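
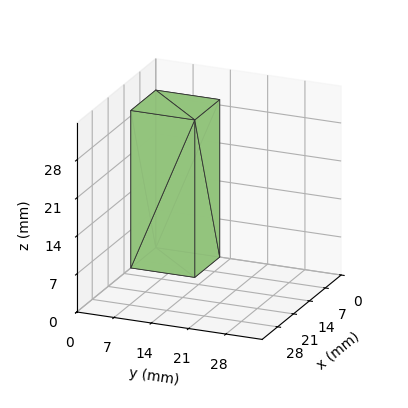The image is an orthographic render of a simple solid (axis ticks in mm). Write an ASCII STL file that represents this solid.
Reading the render: the shape is a rectangular box, roughly 11 × 12 mm footprint and 29 mm tall (dimensions read to the nearest mm from the axis ticks). For the STL, each face is triangulated and given an outward normal.

solid part
  facet normal 0.0000 0.0000 -1.0000
    outer loop
      vertex 11.00 12.00 0.00
      vertex 11.00 0.00 0.00
      vertex 0.00 0.00 0.00
    endloop
  endfacet
  facet normal 0.0000 0.0000 -1.0000
    outer loop
      vertex 0.00 12.00 0.00
      vertex 11.00 12.00 0.00
      vertex 0.00 0.00 0.00
    endloop
  endfacet
  facet normal 0.0000 0.0000 1.0000
    outer loop
      vertex 0.00 0.00 29.00
      vertex 11.00 0.00 29.00
      vertex 11.00 12.00 29.00
    endloop
  endfacet
  facet normal 0.0000 0.0000 1.0000
    outer loop
      vertex 0.00 0.00 29.00
      vertex 11.00 12.00 29.00
      vertex 0.00 12.00 29.00
    endloop
  endfacet
  facet normal 0.0000 -1.0000 0.0000
    outer loop
      vertex 0.00 0.00 0.00
      vertex 11.00 0.00 0.00
      vertex 11.00 0.00 29.00
    endloop
  endfacet
  facet normal 0.0000 -1.0000 0.0000
    outer loop
      vertex 0.00 0.00 0.00
      vertex 11.00 0.00 29.00
      vertex 0.00 0.00 29.00
    endloop
  endfacet
  facet normal 0.0000 1.0000 0.0000
    outer loop
      vertex 11.00 12.00 29.00
      vertex 11.00 12.00 0.00
      vertex 0.00 12.00 0.00
    endloop
  endfacet
  facet normal 0.0000 1.0000 0.0000
    outer loop
      vertex 0.00 12.00 29.00
      vertex 11.00 12.00 29.00
      vertex 0.00 12.00 0.00
    endloop
  endfacet
  facet normal -1.0000 0.0000 0.0000
    outer loop
      vertex 0.00 12.00 29.00
      vertex 0.00 12.00 0.00
      vertex 0.00 0.00 0.00
    endloop
  endfacet
  facet normal -1.0000 0.0000 0.0000
    outer loop
      vertex 0.00 0.00 29.00
      vertex 0.00 12.00 29.00
      vertex 0.00 0.00 0.00
    endloop
  endfacet
  facet normal 1.0000 0.0000 0.0000
    outer loop
      vertex 11.00 0.00 0.00
      vertex 11.00 12.00 0.00
      vertex 11.00 12.00 29.00
    endloop
  endfacet
  facet normal 1.0000 0.0000 0.0000
    outer loop
      vertex 11.00 0.00 0.00
      vertex 11.00 12.00 29.00
      vertex 11.00 0.00 29.00
    endloop
  endfacet
endsolid part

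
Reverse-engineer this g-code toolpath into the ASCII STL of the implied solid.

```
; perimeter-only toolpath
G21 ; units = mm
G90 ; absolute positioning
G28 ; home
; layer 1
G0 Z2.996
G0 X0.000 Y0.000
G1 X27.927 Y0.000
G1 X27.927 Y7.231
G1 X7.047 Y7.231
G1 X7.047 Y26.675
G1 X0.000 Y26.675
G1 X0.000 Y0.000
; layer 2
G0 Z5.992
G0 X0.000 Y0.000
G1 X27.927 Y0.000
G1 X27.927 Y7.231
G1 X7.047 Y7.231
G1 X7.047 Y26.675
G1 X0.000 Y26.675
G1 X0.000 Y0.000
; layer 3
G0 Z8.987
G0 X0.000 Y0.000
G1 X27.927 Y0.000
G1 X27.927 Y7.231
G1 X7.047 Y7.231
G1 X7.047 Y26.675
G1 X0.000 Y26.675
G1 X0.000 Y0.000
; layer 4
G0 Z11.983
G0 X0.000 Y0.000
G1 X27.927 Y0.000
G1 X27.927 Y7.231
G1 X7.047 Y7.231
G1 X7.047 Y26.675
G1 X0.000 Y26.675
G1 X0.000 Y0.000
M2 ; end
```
solid part
  facet normal 0.0000 0.0000 -1.0000
    outer loop
      vertex 27.927 7.231 0.000
      vertex 27.927 0.000 0.000
      vertex 0.000 0.000 0.000
    endloop
  endfacet
  facet normal 0.0000 0.0000 -1.0000
    outer loop
      vertex 7.047 7.231 0.000
      vertex 27.927 7.231 0.000
      vertex 0.000 0.000 0.000
    endloop
  endfacet
  facet normal 0.0000 0.0000 -1.0000
    outer loop
      vertex 7.047 26.675 0.000
      vertex 7.047 7.231 0.000
      vertex 0.000 0.000 0.000
    endloop
  endfacet
  facet normal 0.0000 0.0000 -1.0000
    outer loop
      vertex 0.000 26.675 0.000
      vertex 7.047 26.675 0.000
      vertex 0.000 0.000 0.000
    endloop
  endfacet
  facet normal 0.0000 0.0000 1.0000
    outer loop
      vertex 0.000 0.000 11.983
      vertex 27.927 0.000 11.983
      vertex 27.927 7.231 11.983
    endloop
  endfacet
  facet normal 0.0000 0.0000 1.0000
    outer loop
      vertex 0.000 0.000 11.983
      vertex 27.927 7.231 11.983
      vertex 7.047 7.231 11.983
    endloop
  endfacet
  facet normal 0.0000 0.0000 1.0000
    outer loop
      vertex 0.000 0.000 11.983
      vertex 7.047 7.231 11.983
      vertex 7.047 26.675 11.983
    endloop
  endfacet
  facet normal 0.0000 0.0000 1.0000
    outer loop
      vertex 0.000 0.000 11.983
      vertex 7.047 26.675 11.983
      vertex 0.000 26.675 11.983
    endloop
  endfacet
  facet normal 0.0000 -1.0000 0.0000
    outer loop
      vertex 0.000 0.000 0.000
      vertex 27.927 0.000 0.000
      vertex 27.927 0.000 11.983
    endloop
  endfacet
  facet normal 0.0000 -1.0000 0.0000
    outer loop
      vertex 0.000 0.000 0.000
      vertex 27.927 0.000 11.983
      vertex 0.000 0.000 11.983
    endloop
  endfacet
  facet normal 1.0000 0.0000 0.0000
    outer loop
      vertex 27.927 0.000 0.000
      vertex 27.927 7.231 0.000
      vertex 27.927 7.231 11.983
    endloop
  endfacet
  facet normal 1.0000 0.0000 0.0000
    outer loop
      vertex 27.927 0.000 0.000
      vertex 27.927 7.231 11.983
      vertex 27.927 0.000 11.983
    endloop
  endfacet
  facet normal 0.0000 1.0000 0.0000
    outer loop
      vertex 27.927 7.231 0.000
      vertex 7.047 7.231 0.000
      vertex 7.047 7.231 11.983
    endloop
  endfacet
  facet normal 0.0000 1.0000 0.0000
    outer loop
      vertex 27.927 7.231 0.000
      vertex 7.047 7.231 11.983
      vertex 27.927 7.231 11.983
    endloop
  endfacet
  facet normal 1.0000 0.0000 0.0000
    outer loop
      vertex 7.047 7.231 0.000
      vertex 7.047 26.675 0.000
      vertex 7.047 26.675 11.983
    endloop
  endfacet
  facet normal 1.0000 0.0000 0.0000
    outer loop
      vertex 7.047 7.231 0.000
      vertex 7.047 26.675 11.983
      vertex 7.047 7.231 11.983
    endloop
  endfacet
  facet normal 0.0000 1.0000 0.0000
    outer loop
      vertex 7.047 26.675 0.000
      vertex 0.000 26.675 0.000
      vertex 0.000 26.675 11.983
    endloop
  endfacet
  facet normal 0.0000 1.0000 0.0000
    outer loop
      vertex 7.047 26.675 0.000
      vertex 0.000 26.675 11.983
      vertex 7.047 26.675 11.983
    endloop
  endfacet
  facet normal -1.0000 0.0000 0.0000
    outer loop
      vertex 0.000 26.675 0.000
      vertex 0.000 0.000 0.000
      vertex 0.000 0.000 11.983
    endloop
  endfacet
  facet normal -1.0000 0.0000 0.0000
    outer loop
      vertex 0.000 26.675 0.000
      vertex 0.000 0.000 11.983
      vertex 0.000 26.675 11.983
    endloop
  endfacet
endsolid part

The G0 Z moves step by Δz≈2.996 mm. Every layer's G1 loop is the same polygon, so the solid is a straight extrusion of it from z=0 to z≈12. Closing with flat bottom and top caps and triangulating gives 20 facets — an L-shaped prism: outer 27.9 × 26.7 mm, arm thicknesses ≈ 7.23 mm (horizontal) and 7.05 mm (vertical), extruded 12 mm in z.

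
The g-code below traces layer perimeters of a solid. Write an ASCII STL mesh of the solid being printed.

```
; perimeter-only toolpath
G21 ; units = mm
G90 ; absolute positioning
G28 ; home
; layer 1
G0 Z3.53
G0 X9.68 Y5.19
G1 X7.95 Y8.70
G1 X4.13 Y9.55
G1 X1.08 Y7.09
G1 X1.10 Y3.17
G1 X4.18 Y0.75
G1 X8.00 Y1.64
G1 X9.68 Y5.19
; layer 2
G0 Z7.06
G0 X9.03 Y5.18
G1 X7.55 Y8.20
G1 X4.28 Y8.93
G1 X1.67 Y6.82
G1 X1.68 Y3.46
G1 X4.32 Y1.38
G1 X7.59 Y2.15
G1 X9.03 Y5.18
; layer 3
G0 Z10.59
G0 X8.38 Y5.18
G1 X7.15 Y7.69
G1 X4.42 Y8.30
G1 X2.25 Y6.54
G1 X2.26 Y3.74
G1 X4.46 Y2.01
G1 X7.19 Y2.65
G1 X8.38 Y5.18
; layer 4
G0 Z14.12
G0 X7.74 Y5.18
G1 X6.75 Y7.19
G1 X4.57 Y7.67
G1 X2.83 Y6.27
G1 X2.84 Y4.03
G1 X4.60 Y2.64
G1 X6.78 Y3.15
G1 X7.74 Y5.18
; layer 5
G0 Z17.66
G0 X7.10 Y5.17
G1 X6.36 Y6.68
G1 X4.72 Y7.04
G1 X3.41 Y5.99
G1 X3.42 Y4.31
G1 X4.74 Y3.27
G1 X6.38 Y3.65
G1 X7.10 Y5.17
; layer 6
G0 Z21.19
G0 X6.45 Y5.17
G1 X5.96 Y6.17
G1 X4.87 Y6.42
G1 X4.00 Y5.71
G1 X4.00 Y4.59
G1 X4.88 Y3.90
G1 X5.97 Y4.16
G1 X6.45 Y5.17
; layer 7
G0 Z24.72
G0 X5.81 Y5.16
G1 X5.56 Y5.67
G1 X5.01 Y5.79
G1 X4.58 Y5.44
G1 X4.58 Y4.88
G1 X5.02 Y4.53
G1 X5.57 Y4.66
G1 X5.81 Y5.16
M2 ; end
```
solid part
  facet normal 0.0000 0.0000 -1.0000
    outer loop
      vertex 3.98 10.18 0.00
      vertex 8.35 9.21 0.00
      vertex 10.32 5.19 0.00
    endloop
  endfacet
  facet normal 0.0000 0.0000 -1.0000
    outer loop
      vertex 0.50 7.37 0.00
      vertex 3.98 10.18 0.00
      vertex 10.32 5.19 0.00
    endloop
  endfacet
  facet normal 0.0000 0.0000 -1.0000
    outer loop
      vertex 0.52 2.89 0.00
      vertex 0.50 7.37 0.00
      vertex 10.32 5.19 0.00
    endloop
  endfacet
  facet normal 0.0000 0.0000 -1.0000
    outer loop
      vertex 4.04 0.12 0.00
      vertex 0.52 2.89 0.00
      vertex 10.32 5.19 0.00
    endloop
  endfacet
  facet normal 0.0000 0.0000 -1.0000
    outer loop
      vertex 8.40 1.14 0.00
      vertex 4.04 0.12 0.00
      vertex 10.32 5.19 0.00
    endloop
  endfacet
  facet normal 0.8861 0.4342 0.1623
    outer loop
      vertex 10.32 5.19 0.00
      vertex 8.35 9.21 0.00
      vertex 5.16 5.16 28.25
    endloop
  endfacet
  facet normal 0.2138 0.9633 0.1622
    outer loop
      vertex 8.35 9.21 0.00
      vertex 3.98 10.18 0.00
      vertex 5.16 5.16 28.25
    endloop
  endfacet
  facet normal -0.6199 0.7677 0.1623
    outer loop
      vertex 3.98 10.18 0.00
      vertex 0.50 7.37 0.00
      vertex 5.16 5.16 28.25
    endloop
  endfacet
  facet normal -0.9867 -0.0044 0.1624
    outer loop
      vertex 0.50 7.37 0.00
      vertex 0.52 2.89 0.00
      vertex 5.16 5.16 28.25
    endloop
  endfacet
  facet normal -0.6102 -0.7754 0.1625
    outer loop
      vertex 0.52 2.89 0.00
      vertex 4.04 0.12 0.00
      vertex 5.16 5.16 28.25
    endloop
  endfacet
  facet normal 0.2248 -0.9608 0.1625
    outer loop
      vertex 4.04 0.12 0.00
      vertex 8.40 1.14 0.00
      vertex 5.16 5.16 28.25
    endloop
  endfacet
  facet normal 0.8916 -0.4227 0.1624
    outer loop
      vertex 8.40 1.14 0.00
      vertex 10.32 5.19 0.00
      vertex 5.16 5.16 28.25
    endloop
  endfacet
endsolid part

The G0 Z moves step by Δz≈3.53 mm. The G1 loops shrink linearly with z, so the solid tapers from its base footprint up to z≈28.2. Closing with a flat bottom cap and the tapered top and triangulating gives 12 facets — a regular 7-sided pyramid, base circumscribed radius ≈ 5.16 mm, apex at z ≈ 28.2 mm.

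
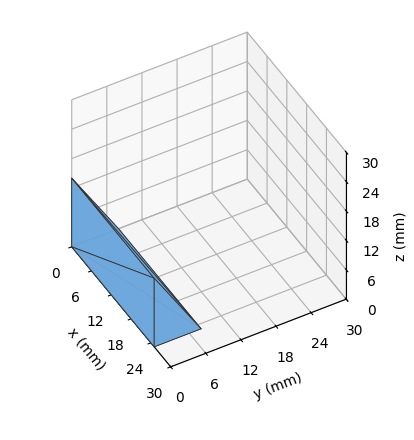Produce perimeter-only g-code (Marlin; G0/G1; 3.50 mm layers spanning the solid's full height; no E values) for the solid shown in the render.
Reading the render: the shape is a wedge (ramp): 25 × 8 mm base, rising to 14 mm along the y=0 edge and sloping linearly to z=0 at y=8 (dimensions read to the nearest mm from the axis ticks). For the g-code, the solid's height is divided into equal slices at the stated Δz and each level perimeter traced with G1 moves after a G0 lift.

; perimeter-only toolpath
G21 ; units = mm
G90 ; absolute positioning
G28 ; home
; layer 1
G0 Z3.50
G0 X0.00 Y0.00
G1 X25.00 Y0.00
G1 X25.00 Y6.00
G1 X0.00 Y6.00
G1 X0.00 Y0.00
; layer 2
G0 Z7.00
G0 X0.00 Y0.00
G1 X25.00 Y0.00
G1 X25.00 Y4.00
G1 X0.00 Y4.00
G1 X0.00 Y0.00
; layer 3
G0 Z10.50
G0 X0.00 Y0.00
G1 X25.00 Y0.00
G1 X25.00 Y2.00
G1 X0.00 Y2.00
G1 X0.00 Y0.00
M2 ; end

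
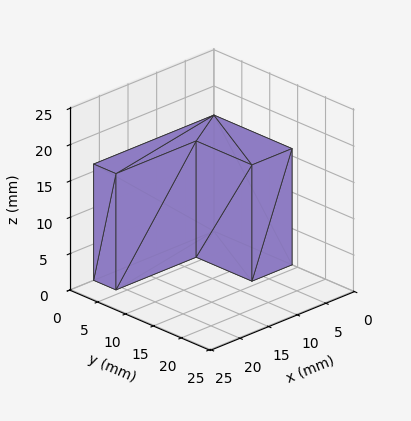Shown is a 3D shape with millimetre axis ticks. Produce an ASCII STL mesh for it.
Reading the render: the shape is an L-shaped prism: outer 21 × 14 mm, arm thicknesses ≈ 4 mm (horizontal) and 7 mm (vertical), extruded 16 mm in z (dimensions read to the nearest mm from the axis ticks). For the STL, each face is triangulated and given an outward normal.

solid part
  facet normal 0.0000 0.0000 -1.0000
    outer loop
      vertex 21.0 4.0 0.0
      vertex 21.0 0.0 0.0
      vertex 0.0 0.0 0.0
    endloop
  endfacet
  facet normal 0.0000 0.0000 -1.0000
    outer loop
      vertex 7.0 4.0 0.0
      vertex 21.0 4.0 0.0
      vertex 0.0 0.0 0.0
    endloop
  endfacet
  facet normal 0.0000 0.0000 -1.0000
    outer loop
      vertex 7.0 14.0 0.0
      vertex 7.0 4.0 0.0
      vertex 0.0 0.0 0.0
    endloop
  endfacet
  facet normal 0.0000 0.0000 -1.0000
    outer loop
      vertex 0.0 14.0 0.0
      vertex 7.0 14.0 0.0
      vertex 0.0 0.0 0.0
    endloop
  endfacet
  facet normal 0.0000 0.0000 1.0000
    outer loop
      vertex 0.0 0.0 16.0
      vertex 21.0 0.0 16.0
      vertex 21.0 4.0 16.0
    endloop
  endfacet
  facet normal 0.0000 0.0000 1.0000
    outer loop
      vertex 0.0 0.0 16.0
      vertex 21.0 4.0 16.0
      vertex 7.0 4.0 16.0
    endloop
  endfacet
  facet normal 0.0000 0.0000 1.0000
    outer loop
      vertex 0.0 0.0 16.0
      vertex 7.0 4.0 16.0
      vertex 7.0 14.0 16.0
    endloop
  endfacet
  facet normal 0.0000 0.0000 1.0000
    outer loop
      vertex 0.0 0.0 16.0
      vertex 7.0 14.0 16.0
      vertex 0.0 14.0 16.0
    endloop
  endfacet
  facet normal 0.0000 -1.0000 0.0000
    outer loop
      vertex 0.0 0.0 0.0
      vertex 21.0 0.0 0.0
      vertex 21.0 0.0 16.0
    endloop
  endfacet
  facet normal 0.0000 -1.0000 0.0000
    outer loop
      vertex 0.0 0.0 0.0
      vertex 21.0 0.0 16.0
      vertex 0.0 0.0 16.0
    endloop
  endfacet
  facet normal 1.0000 0.0000 0.0000
    outer loop
      vertex 21.0 0.0 0.0
      vertex 21.0 4.0 0.0
      vertex 21.0 4.0 16.0
    endloop
  endfacet
  facet normal 1.0000 0.0000 0.0000
    outer loop
      vertex 21.0 0.0 0.0
      vertex 21.0 4.0 16.0
      vertex 21.0 0.0 16.0
    endloop
  endfacet
  facet normal 0.0000 1.0000 0.0000
    outer loop
      vertex 21.0 4.0 0.0
      vertex 7.0 4.0 0.0
      vertex 7.0 4.0 16.0
    endloop
  endfacet
  facet normal 0.0000 1.0000 0.0000
    outer loop
      vertex 21.0 4.0 0.0
      vertex 7.0 4.0 16.0
      vertex 21.0 4.0 16.0
    endloop
  endfacet
  facet normal 1.0000 0.0000 0.0000
    outer loop
      vertex 7.0 4.0 0.0
      vertex 7.0 14.0 0.0
      vertex 7.0 14.0 16.0
    endloop
  endfacet
  facet normal 1.0000 0.0000 0.0000
    outer loop
      vertex 7.0 4.0 0.0
      vertex 7.0 14.0 16.0
      vertex 7.0 4.0 16.0
    endloop
  endfacet
  facet normal 0.0000 1.0000 0.0000
    outer loop
      vertex 7.0 14.0 0.0
      vertex 0.0 14.0 0.0
      vertex 0.0 14.0 16.0
    endloop
  endfacet
  facet normal 0.0000 1.0000 0.0000
    outer loop
      vertex 7.0 14.0 0.0
      vertex 0.0 14.0 16.0
      vertex 7.0 14.0 16.0
    endloop
  endfacet
  facet normal -1.0000 0.0000 0.0000
    outer loop
      vertex 0.0 14.0 0.0
      vertex 0.0 0.0 0.0
      vertex 0.0 0.0 16.0
    endloop
  endfacet
  facet normal -1.0000 0.0000 0.0000
    outer loop
      vertex 0.0 14.0 0.0
      vertex 0.0 0.0 16.0
      vertex 0.0 14.0 16.0
    endloop
  endfacet
endsolid part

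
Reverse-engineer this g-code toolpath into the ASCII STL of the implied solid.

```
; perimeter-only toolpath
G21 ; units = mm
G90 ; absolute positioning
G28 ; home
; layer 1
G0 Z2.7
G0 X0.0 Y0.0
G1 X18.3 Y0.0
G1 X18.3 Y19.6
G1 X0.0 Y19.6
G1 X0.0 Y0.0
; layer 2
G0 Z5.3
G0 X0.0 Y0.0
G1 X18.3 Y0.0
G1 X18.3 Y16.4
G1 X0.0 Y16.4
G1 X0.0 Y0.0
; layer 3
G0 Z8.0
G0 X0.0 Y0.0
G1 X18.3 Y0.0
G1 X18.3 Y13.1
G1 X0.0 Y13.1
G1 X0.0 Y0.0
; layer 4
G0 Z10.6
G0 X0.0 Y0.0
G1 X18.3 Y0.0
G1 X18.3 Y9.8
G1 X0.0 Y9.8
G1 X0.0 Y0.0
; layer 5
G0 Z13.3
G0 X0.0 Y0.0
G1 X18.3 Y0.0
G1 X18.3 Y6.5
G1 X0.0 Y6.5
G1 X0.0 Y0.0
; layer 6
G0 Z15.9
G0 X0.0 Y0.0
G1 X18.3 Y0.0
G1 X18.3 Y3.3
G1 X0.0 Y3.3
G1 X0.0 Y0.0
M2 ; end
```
solid part
  facet normal 0.0000 0.0000 -1.0000
    outer loop
      vertex 18.3 22.9 0.0
      vertex 18.3 0.0 0.0
      vertex 0.0 0.0 0.0
    endloop
  endfacet
  facet normal 0.0000 0.0000 -1.0000
    outer loop
      vertex 0.0 22.9 0.0
      vertex 18.3 22.9 0.0
      vertex 0.0 0.0 0.0
    endloop
  endfacet
  facet normal 0.0000 -1.0000 0.0000
    outer loop
      vertex 0.0 0.0 0.0
      vertex 18.3 0.0 0.0
      vertex 18.3 0.0 18.6
    endloop
  endfacet
  facet normal 0.0000 -1.0000 0.0000
    outer loop
      vertex 0.0 0.0 0.0
      vertex 18.3 0.0 18.6
      vertex 0.0 0.0 18.6
    endloop
  endfacet
  facet normal 0.0000 0.6305 0.7762
    outer loop
      vertex 0.0 0.0 18.6
      vertex 18.3 0.0 18.6
      vertex 18.3 22.9 0.0
    endloop
  endfacet
  facet normal 0.0000 0.6305 0.7762
    outer loop
      vertex 0.0 0.0 18.6
      vertex 18.3 22.9 0.0
      vertex 0.0 22.9 0.0
    endloop
  endfacet
  facet normal -1.0000 0.0000 0.0000
    outer loop
      vertex 0.0 0.0 18.6
      vertex 0.0 22.9 0.0
      vertex 0.0 0.0 0.0
    endloop
  endfacet
  facet normal 1.0000 0.0000 0.0000
    outer loop
      vertex 18.3 0.0 0.0
      vertex 18.3 22.9 0.0
      vertex 18.3 0.0 18.6
    endloop
  endfacet
endsolid part

The G0 Z moves step by Δz≈2.7 mm. The G1 loops shrink linearly with z, so the solid tapers from its base footprint up to z≈18.6. Closing with a flat bottom cap and the tapered top and triangulating gives 8 facets — a wedge (ramp): 18.3 × 22.9 mm base, rising to 18.6 mm along the y=0 edge and sloping linearly to z=0 at y=22.9.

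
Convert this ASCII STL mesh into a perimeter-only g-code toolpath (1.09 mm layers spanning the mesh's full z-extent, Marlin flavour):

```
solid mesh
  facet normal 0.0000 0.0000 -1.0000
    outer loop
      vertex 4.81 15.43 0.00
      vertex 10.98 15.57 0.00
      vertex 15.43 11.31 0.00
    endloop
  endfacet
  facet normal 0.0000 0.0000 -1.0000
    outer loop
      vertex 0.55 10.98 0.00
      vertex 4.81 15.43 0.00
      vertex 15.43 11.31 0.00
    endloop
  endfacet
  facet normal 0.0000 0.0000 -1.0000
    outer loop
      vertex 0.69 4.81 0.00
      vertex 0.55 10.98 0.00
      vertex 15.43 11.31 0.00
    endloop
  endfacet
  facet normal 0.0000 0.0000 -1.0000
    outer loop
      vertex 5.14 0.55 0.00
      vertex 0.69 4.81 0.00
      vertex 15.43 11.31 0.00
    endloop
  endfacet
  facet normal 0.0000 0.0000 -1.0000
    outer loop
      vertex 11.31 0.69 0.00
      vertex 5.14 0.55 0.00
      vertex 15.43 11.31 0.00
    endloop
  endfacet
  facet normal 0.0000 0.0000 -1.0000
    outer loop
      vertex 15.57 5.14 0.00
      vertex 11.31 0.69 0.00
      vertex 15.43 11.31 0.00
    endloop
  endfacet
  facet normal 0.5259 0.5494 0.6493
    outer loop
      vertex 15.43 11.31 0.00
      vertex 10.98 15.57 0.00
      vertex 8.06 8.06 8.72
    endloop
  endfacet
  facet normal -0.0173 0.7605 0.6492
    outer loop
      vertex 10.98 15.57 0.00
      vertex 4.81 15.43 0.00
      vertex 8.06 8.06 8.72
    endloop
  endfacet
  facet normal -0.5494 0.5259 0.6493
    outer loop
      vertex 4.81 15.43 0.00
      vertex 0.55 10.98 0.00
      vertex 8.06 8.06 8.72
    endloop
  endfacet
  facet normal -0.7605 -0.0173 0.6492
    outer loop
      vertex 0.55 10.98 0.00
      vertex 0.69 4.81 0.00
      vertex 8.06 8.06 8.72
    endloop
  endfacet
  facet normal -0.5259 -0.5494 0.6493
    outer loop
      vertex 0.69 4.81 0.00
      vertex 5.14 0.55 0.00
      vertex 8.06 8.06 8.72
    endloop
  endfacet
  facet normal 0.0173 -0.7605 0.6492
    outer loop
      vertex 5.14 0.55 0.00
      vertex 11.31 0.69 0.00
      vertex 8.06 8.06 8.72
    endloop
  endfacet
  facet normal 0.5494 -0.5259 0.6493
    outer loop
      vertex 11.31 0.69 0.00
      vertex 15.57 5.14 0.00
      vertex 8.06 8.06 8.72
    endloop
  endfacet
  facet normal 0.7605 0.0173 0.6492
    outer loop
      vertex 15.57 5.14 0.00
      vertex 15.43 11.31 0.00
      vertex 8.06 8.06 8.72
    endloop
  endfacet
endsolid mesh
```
; perimeter-only toolpath
G21 ; units = mm
G90 ; absolute positioning
G28 ; home
; layer 1
G0 Z1.09
G0 X14.51 Y10.90
G1 X10.62 Y14.63
G1 X5.22 Y14.51
G1 X1.49 Y10.62
G1 X1.61 Y5.22
G1 X5.50 Y1.49
G1 X10.90 Y1.61
G1 X14.63 Y5.50
G1 X14.51 Y10.90
; layer 2
G0 Z2.18
G0 X13.59 Y10.50
G1 X10.25 Y13.69
G1 X5.62 Y13.59
G1 X2.43 Y10.25
G1 X2.53 Y5.62
G1 X5.87 Y2.43
G1 X10.50 Y2.53
G1 X13.69 Y5.87
G1 X13.59 Y10.50
; layer 3
G0 Z3.27
G0 X12.67 Y10.09
G1 X9.89 Y12.75
G1 X6.03 Y12.67
G1 X3.37 Y9.89
G1 X3.45 Y6.03
G1 X6.23 Y3.37
G1 X10.09 Y3.45
G1 X12.75 Y6.23
G1 X12.67 Y10.09
; layer 4
G0 Z4.36
G0 X11.75 Y9.69
G1 X9.52 Y11.82
G1 X6.44 Y11.75
G1 X4.31 Y9.52
G1 X4.38 Y6.44
G1 X6.60 Y4.31
G1 X9.69 Y4.38
G1 X11.82 Y6.60
G1 X11.75 Y9.69
; layer 5
G0 Z5.45
G0 X10.82 Y9.28
G1 X9.16 Y10.88
G1 X6.84 Y10.82
G1 X5.24 Y9.16
G1 X5.30 Y6.84
G1 X6.96 Y5.24
G1 X9.28 Y5.30
G1 X10.88 Y6.96
G1 X10.82 Y9.28
; layer 6
G0 Z6.54
G0 X9.90 Y8.87
G1 X8.79 Y9.94
G1 X7.25 Y9.90
G1 X6.18 Y8.79
G1 X6.22 Y7.25
G1 X7.33 Y6.18
G1 X8.87 Y6.22
G1 X9.94 Y7.33
G1 X9.90 Y8.87
; layer 7
G0 Z7.63
G0 X8.98 Y8.47
G1 X8.43 Y9.00
G1 X7.65 Y8.98
G1 X7.12 Y8.43
G1 X7.14 Y7.65
G1 X7.70 Y7.12
G1 X8.47 Y7.14
G1 X9.00 Y7.70
G1 X8.98 Y8.47
M2 ; end

The solid is a regular 8-sided pyramid, base circumscribed radius ≈ 8.06 mm, apex at z ≈ 8.72 mm. Slicing at Δz = 1.09 mm — 8 equal slices spanning the solid's height, so layer i sits at z = i·h/8 — gives 7 non-empty perimeters. Each is a 8-segment closed polygon; G0 lifts to the layer z and rapids to the start vertex, then G1 traces the edges. The cross-section shrinks linearly with z (the slice at the apex is degenerate and omitted).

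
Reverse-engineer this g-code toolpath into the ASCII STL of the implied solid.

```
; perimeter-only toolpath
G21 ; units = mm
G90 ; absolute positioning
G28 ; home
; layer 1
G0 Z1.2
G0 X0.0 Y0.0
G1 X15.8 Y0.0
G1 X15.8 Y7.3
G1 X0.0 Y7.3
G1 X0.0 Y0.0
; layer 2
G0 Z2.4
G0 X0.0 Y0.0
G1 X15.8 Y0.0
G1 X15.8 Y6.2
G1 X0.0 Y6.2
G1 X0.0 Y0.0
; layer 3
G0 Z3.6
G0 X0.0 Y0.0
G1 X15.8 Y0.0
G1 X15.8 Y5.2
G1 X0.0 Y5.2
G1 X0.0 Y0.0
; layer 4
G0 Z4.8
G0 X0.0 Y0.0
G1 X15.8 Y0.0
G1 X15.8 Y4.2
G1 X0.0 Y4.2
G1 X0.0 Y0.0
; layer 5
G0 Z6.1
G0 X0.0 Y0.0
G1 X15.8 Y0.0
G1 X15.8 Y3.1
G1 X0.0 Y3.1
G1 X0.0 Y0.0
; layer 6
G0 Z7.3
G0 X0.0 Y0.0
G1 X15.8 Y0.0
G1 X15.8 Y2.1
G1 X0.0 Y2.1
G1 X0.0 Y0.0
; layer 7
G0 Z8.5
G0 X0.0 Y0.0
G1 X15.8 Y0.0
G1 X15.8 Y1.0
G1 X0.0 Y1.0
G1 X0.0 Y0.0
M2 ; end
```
solid part
  facet normal 0.0000 0.0000 -1.0000
    outer loop
      vertex 15.8 8.3 0.0
      vertex 15.8 0.0 0.0
      vertex 0.0 0.0 0.0
    endloop
  endfacet
  facet normal 0.0000 0.0000 -1.0000
    outer loop
      vertex 0.0 8.3 0.0
      vertex 15.8 8.3 0.0
      vertex 0.0 0.0 0.0
    endloop
  endfacet
  facet normal 0.0000 -1.0000 0.0000
    outer loop
      vertex 0.0 0.0 0.0
      vertex 15.8 0.0 0.0
      vertex 15.8 0.0 9.7
    endloop
  endfacet
  facet normal 0.0000 -1.0000 0.0000
    outer loop
      vertex 0.0 0.0 0.0
      vertex 15.8 0.0 9.7
      vertex 0.0 0.0 9.7
    endloop
  endfacet
  facet normal 0.0000 0.7598 0.6501
    outer loop
      vertex 0.0 0.0 9.7
      vertex 15.8 0.0 9.7
      vertex 15.8 8.3 0.0
    endloop
  endfacet
  facet normal 0.0000 0.7598 0.6501
    outer loop
      vertex 0.0 0.0 9.7
      vertex 15.8 8.3 0.0
      vertex 0.0 8.3 0.0
    endloop
  endfacet
  facet normal -1.0000 0.0000 0.0000
    outer loop
      vertex 0.0 0.0 9.7
      vertex 0.0 8.3 0.0
      vertex 0.0 0.0 0.0
    endloop
  endfacet
  facet normal 1.0000 0.0000 0.0000
    outer loop
      vertex 15.8 0.0 0.0
      vertex 15.8 8.3 0.0
      vertex 15.8 0.0 9.7
    endloop
  endfacet
endsolid part

The G0 Z moves step by Δz≈1.2 mm. The G1 loops shrink linearly with z, so the solid tapers from its base footprint up to z≈9.7. Closing with a flat bottom cap and the tapered top and triangulating gives 8 facets — a wedge (ramp): 15.8 × 8.3 mm base, rising to 9.7 mm along the y=0 edge and sloping linearly to z=0 at y=8.3.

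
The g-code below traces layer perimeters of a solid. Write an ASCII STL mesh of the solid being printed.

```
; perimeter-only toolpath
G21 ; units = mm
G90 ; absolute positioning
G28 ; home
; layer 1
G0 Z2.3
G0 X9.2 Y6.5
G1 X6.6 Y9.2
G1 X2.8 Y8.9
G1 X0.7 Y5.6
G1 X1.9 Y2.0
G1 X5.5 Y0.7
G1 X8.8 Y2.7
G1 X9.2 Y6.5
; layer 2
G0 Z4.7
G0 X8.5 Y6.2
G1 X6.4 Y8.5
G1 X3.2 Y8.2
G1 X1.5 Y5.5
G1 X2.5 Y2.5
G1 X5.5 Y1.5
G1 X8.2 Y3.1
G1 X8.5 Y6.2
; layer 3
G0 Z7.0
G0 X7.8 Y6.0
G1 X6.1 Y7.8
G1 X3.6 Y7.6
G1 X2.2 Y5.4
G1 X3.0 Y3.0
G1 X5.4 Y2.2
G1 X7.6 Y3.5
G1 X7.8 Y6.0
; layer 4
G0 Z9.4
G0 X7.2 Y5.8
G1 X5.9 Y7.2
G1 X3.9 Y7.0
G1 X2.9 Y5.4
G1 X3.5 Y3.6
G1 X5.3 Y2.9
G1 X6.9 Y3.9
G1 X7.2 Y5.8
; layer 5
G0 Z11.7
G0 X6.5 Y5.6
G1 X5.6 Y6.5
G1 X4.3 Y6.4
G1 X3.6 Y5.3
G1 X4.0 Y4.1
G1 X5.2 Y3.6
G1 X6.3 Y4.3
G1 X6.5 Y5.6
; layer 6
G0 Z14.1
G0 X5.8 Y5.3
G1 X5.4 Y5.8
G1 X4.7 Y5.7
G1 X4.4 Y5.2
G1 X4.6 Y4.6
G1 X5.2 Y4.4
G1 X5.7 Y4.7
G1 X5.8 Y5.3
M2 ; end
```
solid part
  facet normal 0.0000 0.0000 -1.0000
    outer loop
      vertex 2.4 9.5 0.0
      vertex 6.9 9.9 0.0
      vertex 9.9 6.7 0.0
    endloop
  endfacet
  facet normal 0.0000 0.0000 -1.0000
    outer loop
      vertex 0.0 5.7 0.0
      vertex 2.4 9.5 0.0
      vertex 9.9 6.7 0.0
    endloop
  endfacet
  facet normal 0.0000 0.0000 -1.0000
    outer loop
      vertex 1.4 1.5 0.0
      vertex 0.0 5.7 0.0
      vertex 9.9 6.7 0.0
    endloop
  endfacet
  facet normal 0.0000 0.0000 -1.0000
    outer loop
      vertex 5.6 0.0 0.0
      vertex 1.4 1.5 0.0
      vertex 9.9 6.7 0.0
    endloop
  endfacet
  facet normal 0.0000 0.0000 -1.0000
    outer loop
      vertex 9.4 2.3 0.0
      vertex 5.6 0.0 0.0
      vertex 9.9 6.7 0.0
    endloop
  endfacet
  facet normal 0.7025 0.6586 0.2699
    outer loop
      vertex 9.9 6.7 0.0
      vertex 6.9 9.9 0.0
      vertex 5.1 5.1 16.4
    endloop
  endfacet
  facet normal -0.0852 0.9587 0.2713
    outer loop
      vertex 6.9 9.9 0.0
      vertex 2.4 9.5 0.0
      vertex 5.1 5.1 16.4
    endloop
  endfacet
  facet normal -0.8137 0.5139 0.2718
    outer loop
      vertex 2.4 9.5 0.0
      vertex 0.0 5.7 0.0
      vertex 5.1 5.1 16.4
    endloop
  endfacet
  facet normal -0.9127 -0.3042 0.2727
    outer loop
      vertex 0.0 5.7 0.0
      vertex 1.4 1.5 0.0
      vertex 5.1 5.1 16.4
    endloop
  endfacet
  facet normal -0.3237 -0.9062 0.2720
    outer loop
      vertex 1.4 1.5 0.0
      vertex 5.6 0.0 0.0
      vertex 5.1 5.1 16.4
    endloop
  endfacet
  facet normal 0.4984 -0.8234 0.2713
    outer loop
      vertex 5.6 0.0 0.0
      vertex 9.4 2.3 0.0
      vertex 5.1 5.1 16.4
    endloop
  endfacet
  facet normal 0.9569 -0.1087 0.2694
    outer loop
      vertex 9.4 2.3 0.0
      vertex 9.9 6.7 0.0
      vertex 5.1 5.1 16.4
    endloop
  endfacet
endsolid part

The G0 Z moves step by Δz≈2.3 mm. The G1 loops shrink linearly with z, so the solid tapers from its base footprint up to z≈16.4. Closing with a flat bottom cap and the tapered top and triangulating gives 12 facets — a regular 7-sided pyramid, base circumscribed radius ≈ 5.1 mm, apex at z ≈ 16.4 mm.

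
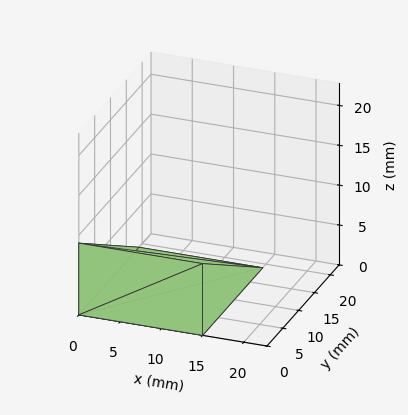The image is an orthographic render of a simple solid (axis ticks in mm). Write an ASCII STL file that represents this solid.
Reading the render: the shape is a wedge (ramp): 15 × 19 mm base, rising to 9 mm along the y=0 edge and sloping linearly to z=0 at y=19 (dimensions read to the nearest mm from the axis ticks). For the STL, each face is triangulated and given an outward normal.

solid part
  facet normal 0.0000 0.0000 -1.0000
    outer loop
      vertex 15.00 19.00 0.00
      vertex 15.00 0.00 0.00
      vertex 0.00 0.00 0.00
    endloop
  endfacet
  facet normal 0.0000 0.0000 -1.0000
    outer loop
      vertex 0.00 19.00 0.00
      vertex 15.00 19.00 0.00
      vertex 0.00 0.00 0.00
    endloop
  endfacet
  facet normal 0.0000 -1.0000 0.0000
    outer loop
      vertex 0.00 0.00 0.00
      vertex 15.00 0.00 0.00
      vertex 15.00 0.00 9.00
    endloop
  endfacet
  facet normal 0.0000 -1.0000 0.0000
    outer loop
      vertex 0.00 0.00 0.00
      vertex 15.00 0.00 9.00
      vertex 0.00 0.00 9.00
    endloop
  endfacet
  facet normal 0.0000 0.4281 0.9037
    outer loop
      vertex 0.00 0.00 9.00
      vertex 15.00 0.00 9.00
      vertex 15.00 19.00 0.00
    endloop
  endfacet
  facet normal 0.0000 0.4281 0.9037
    outer loop
      vertex 0.00 0.00 9.00
      vertex 15.00 19.00 0.00
      vertex 0.00 19.00 0.00
    endloop
  endfacet
  facet normal -1.0000 0.0000 0.0000
    outer loop
      vertex 0.00 0.00 9.00
      vertex 0.00 19.00 0.00
      vertex 0.00 0.00 0.00
    endloop
  endfacet
  facet normal 1.0000 0.0000 0.0000
    outer loop
      vertex 15.00 0.00 0.00
      vertex 15.00 19.00 0.00
      vertex 15.00 0.00 9.00
    endloop
  endfacet
endsolid part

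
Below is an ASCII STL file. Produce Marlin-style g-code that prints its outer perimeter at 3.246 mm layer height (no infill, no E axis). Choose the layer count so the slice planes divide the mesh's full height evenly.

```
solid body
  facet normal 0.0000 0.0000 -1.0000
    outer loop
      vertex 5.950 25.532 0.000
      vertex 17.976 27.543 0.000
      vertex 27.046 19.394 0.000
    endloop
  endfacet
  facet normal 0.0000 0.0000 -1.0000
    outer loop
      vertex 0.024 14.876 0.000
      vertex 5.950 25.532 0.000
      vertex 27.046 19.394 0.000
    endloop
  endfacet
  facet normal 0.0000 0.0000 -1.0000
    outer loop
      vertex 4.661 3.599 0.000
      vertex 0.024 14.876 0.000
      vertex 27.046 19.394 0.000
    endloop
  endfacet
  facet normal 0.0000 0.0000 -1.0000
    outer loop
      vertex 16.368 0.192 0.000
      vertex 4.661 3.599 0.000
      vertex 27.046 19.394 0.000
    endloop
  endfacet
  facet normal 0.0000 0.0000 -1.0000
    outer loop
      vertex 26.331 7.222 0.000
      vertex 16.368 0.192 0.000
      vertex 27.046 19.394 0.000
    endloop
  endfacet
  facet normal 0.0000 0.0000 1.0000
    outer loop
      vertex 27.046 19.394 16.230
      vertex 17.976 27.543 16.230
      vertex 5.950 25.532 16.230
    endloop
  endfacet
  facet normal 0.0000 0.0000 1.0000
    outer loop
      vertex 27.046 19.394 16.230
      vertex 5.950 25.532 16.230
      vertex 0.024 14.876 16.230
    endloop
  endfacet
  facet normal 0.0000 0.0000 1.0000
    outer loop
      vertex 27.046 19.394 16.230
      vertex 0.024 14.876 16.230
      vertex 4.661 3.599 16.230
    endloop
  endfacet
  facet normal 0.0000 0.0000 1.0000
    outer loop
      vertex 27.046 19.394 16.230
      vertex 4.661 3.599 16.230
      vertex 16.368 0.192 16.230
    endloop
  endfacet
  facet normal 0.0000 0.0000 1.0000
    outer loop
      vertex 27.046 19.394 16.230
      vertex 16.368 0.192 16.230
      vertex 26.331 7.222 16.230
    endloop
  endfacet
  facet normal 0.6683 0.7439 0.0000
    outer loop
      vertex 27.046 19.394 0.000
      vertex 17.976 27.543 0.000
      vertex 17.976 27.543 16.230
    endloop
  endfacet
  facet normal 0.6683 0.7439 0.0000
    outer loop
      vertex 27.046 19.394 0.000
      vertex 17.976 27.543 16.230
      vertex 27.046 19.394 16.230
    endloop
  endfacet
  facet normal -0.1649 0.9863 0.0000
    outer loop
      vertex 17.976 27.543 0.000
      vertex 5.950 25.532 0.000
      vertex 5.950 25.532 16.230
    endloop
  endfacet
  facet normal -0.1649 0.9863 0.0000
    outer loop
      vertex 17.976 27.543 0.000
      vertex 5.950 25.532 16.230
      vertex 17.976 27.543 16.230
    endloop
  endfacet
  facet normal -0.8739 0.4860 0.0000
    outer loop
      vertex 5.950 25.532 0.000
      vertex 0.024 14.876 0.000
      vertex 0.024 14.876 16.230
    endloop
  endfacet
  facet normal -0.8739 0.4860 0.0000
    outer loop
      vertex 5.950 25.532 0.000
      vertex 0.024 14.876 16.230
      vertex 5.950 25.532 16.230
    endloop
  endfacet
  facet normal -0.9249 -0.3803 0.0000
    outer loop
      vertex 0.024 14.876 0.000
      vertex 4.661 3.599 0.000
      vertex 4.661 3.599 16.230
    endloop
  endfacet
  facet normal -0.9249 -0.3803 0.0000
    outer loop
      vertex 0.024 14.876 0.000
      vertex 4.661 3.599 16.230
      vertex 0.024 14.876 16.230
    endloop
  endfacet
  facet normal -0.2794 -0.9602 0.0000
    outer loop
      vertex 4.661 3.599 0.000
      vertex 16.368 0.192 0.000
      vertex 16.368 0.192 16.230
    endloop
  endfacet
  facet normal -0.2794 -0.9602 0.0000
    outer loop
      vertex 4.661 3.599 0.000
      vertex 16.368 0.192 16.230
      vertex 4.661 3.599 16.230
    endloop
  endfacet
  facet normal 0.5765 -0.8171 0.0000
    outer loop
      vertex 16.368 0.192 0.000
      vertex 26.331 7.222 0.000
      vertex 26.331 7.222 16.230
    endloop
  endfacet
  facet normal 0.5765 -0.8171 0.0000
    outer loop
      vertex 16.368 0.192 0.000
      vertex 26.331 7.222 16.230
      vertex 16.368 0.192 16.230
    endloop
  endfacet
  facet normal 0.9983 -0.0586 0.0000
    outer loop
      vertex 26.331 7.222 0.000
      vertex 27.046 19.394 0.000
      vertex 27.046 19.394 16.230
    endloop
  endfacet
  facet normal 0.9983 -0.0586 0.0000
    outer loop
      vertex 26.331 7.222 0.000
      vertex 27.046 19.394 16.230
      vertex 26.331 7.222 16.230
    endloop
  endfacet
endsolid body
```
; perimeter-only toolpath
G21 ; units = mm
G90 ; absolute positioning
G28 ; home
; layer 1
G0 Z3.246
G0 X27.046 Y19.394
G1 X17.976 Y27.543
G1 X5.950 Y25.532
G1 X0.024 Y14.876
G1 X4.661 Y3.599
G1 X16.368 Y0.192
G1 X26.331 Y7.222
G1 X27.046 Y19.394
; layer 2
G0 Z6.492
G0 X27.046 Y19.394
G1 X17.976 Y27.543
G1 X5.950 Y25.532
G1 X0.024 Y14.876
G1 X4.661 Y3.599
G1 X16.368 Y0.192
G1 X26.331 Y7.222
G1 X27.046 Y19.394
; layer 3
G0 Z9.738
G0 X27.046 Y19.394
G1 X17.976 Y27.543
G1 X5.950 Y25.532
G1 X0.024 Y14.876
G1 X4.661 Y3.599
G1 X16.368 Y0.192
G1 X26.331 Y7.222
G1 X27.046 Y19.394
; layer 4
G0 Z12.984
G0 X27.046 Y19.394
G1 X17.976 Y27.543
G1 X5.950 Y25.532
G1 X0.024 Y14.876
G1 X4.661 Y3.599
G1 X16.368 Y0.192
G1 X26.331 Y7.222
G1 X27.046 Y19.394
; layer 5
G0 Z16.230
G0 X27.046 Y19.394
G1 X17.976 Y27.543
G1 X5.950 Y25.532
G1 X0.024 Y14.876
G1 X4.661 Y3.599
G1 X16.368 Y0.192
G1 X26.331 Y7.222
G1 X27.046 Y19.394
M2 ; end

The solid is a regular 7-sided prism (a cylinder approximated with 7 flat sides), circumscribed radius ≈ 14.1 mm, height ≈ 16.2 mm. Slicing at Δz = 3.246 mm — 5 equal slices spanning the solid's height, so layer i sits at z = i·h/5 — gives 5 non-empty perimeters. Each is a 7-segment closed polygon; G0 lifts to the layer z and rapids to the start vertex, then G1 traces the edges.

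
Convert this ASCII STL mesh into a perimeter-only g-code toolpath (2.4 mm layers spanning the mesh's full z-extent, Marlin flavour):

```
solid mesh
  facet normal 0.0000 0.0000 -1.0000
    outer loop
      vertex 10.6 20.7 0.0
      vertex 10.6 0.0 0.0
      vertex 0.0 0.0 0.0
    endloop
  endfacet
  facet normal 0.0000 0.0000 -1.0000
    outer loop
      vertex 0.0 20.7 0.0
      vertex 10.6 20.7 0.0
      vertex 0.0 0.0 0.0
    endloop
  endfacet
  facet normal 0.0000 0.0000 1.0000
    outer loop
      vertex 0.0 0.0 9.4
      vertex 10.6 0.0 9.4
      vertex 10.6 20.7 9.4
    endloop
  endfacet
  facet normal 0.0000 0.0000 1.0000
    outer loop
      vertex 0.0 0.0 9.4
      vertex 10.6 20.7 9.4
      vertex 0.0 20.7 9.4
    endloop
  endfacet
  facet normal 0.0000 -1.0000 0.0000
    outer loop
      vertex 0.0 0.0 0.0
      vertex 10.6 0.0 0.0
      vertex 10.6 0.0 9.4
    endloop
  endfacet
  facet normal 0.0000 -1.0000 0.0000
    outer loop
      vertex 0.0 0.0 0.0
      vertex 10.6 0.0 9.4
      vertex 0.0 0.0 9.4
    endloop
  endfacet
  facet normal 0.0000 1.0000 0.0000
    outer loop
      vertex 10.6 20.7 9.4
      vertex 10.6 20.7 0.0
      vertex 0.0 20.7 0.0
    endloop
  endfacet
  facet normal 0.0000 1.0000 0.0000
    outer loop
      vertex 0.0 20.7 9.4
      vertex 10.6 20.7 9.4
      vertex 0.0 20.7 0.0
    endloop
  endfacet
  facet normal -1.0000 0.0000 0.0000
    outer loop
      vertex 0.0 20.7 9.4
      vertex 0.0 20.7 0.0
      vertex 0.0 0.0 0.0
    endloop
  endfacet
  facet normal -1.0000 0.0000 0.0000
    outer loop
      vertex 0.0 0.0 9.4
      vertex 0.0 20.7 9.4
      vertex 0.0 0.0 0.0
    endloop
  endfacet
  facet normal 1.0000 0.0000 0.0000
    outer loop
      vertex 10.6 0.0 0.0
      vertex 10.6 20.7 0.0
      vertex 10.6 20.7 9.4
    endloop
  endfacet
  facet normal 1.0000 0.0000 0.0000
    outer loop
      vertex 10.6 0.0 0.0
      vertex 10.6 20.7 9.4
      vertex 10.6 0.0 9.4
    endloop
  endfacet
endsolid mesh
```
; perimeter-only toolpath
G21 ; units = mm
G90 ; absolute positioning
G28 ; home
; layer 1
G0 Z2.4
G0 X0.0 Y0.0
G1 X10.6 Y0.0
G1 X10.6 Y20.7
G1 X0.0 Y20.7
G1 X0.0 Y0.0
; layer 2
G0 Z4.7
G0 X0.0 Y0.0
G1 X10.6 Y0.0
G1 X10.6 Y20.7
G1 X0.0 Y20.7
G1 X0.0 Y0.0
; layer 3
G0 Z7.1
G0 X0.0 Y0.0
G1 X10.6 Y0.0
G1 X10.6 Y20.7
G1 X0.0 Y20.7
G1 X0.0 Y0.0
; layer 4
G0 Z9.4
G0 X0.0 Y0.0
G1 X10.6 Y0.0
G1 X10.6 Y20.7
G1 X0.0 Y20.7
G1 X0.0 Y0.0
M2 ; end

The solid is a rectangular box, roughly 10.6 × 20.7 mm footprint and 9.4 mm tall. Slicing at Δz = 2.4 mm — 4 equal slices spanning the solid's height, so layer i sits at z = i·h/4 — gives 4 non-empty perimeters. Each is a 4-segment closed polygon; G0 lifts to the layer z and rapids to the start vertex, then G1 traces the edges.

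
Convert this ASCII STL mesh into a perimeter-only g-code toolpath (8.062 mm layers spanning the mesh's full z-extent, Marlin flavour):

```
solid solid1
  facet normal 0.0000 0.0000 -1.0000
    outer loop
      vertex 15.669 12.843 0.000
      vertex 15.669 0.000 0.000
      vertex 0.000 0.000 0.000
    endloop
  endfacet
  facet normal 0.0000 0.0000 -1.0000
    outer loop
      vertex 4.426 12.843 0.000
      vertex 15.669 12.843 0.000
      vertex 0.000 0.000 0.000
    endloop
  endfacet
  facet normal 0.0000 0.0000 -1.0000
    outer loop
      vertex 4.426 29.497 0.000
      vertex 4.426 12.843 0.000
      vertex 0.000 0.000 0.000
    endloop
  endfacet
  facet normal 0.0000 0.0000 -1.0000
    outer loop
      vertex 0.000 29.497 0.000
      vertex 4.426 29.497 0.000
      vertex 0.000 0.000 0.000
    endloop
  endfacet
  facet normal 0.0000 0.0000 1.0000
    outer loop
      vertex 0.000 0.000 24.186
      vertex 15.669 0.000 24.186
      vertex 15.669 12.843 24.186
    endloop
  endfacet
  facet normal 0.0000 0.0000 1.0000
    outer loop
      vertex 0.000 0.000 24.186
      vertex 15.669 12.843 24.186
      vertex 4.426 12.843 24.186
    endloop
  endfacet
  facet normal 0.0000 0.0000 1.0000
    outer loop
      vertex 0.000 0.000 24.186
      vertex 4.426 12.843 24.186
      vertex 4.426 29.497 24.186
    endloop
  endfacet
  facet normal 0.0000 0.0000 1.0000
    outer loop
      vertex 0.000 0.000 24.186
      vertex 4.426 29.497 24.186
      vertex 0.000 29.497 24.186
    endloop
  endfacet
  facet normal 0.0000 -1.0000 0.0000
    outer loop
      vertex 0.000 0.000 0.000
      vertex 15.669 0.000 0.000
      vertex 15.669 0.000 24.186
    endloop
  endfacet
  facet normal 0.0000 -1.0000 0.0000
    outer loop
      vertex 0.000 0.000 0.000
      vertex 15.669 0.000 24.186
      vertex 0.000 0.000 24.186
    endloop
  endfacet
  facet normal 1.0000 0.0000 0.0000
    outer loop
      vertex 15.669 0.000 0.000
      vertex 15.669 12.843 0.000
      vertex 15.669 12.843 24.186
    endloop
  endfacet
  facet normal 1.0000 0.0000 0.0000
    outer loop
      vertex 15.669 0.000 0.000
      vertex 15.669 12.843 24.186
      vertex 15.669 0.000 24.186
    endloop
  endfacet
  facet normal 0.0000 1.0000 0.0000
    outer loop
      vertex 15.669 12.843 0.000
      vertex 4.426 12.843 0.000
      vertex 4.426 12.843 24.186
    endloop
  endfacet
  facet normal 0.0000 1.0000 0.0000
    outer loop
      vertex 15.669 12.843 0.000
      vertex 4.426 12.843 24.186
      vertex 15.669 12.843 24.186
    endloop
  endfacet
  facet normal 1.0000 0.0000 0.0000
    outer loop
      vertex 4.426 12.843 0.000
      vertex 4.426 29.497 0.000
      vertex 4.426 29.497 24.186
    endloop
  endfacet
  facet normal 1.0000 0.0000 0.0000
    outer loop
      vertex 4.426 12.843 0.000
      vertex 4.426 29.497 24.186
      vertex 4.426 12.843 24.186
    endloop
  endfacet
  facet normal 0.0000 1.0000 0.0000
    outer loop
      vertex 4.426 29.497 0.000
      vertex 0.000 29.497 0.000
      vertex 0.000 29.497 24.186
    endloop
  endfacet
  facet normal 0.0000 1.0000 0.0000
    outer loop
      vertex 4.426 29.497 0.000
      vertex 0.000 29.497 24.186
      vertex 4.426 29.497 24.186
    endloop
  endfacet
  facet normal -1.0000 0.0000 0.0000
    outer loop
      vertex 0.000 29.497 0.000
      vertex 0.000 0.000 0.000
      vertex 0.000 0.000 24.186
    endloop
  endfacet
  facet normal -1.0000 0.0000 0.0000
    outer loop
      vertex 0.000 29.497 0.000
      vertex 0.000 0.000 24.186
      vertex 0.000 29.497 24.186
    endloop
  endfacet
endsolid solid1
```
; perimeter-only toolpath
G21 ; units = mm
G90 ; absolute positioning
G28 ; home
; layer 1
G0 Z8.062
G0 X0.000 Y0.000
G1 X15.669 Y0.000
G1 X15.669 Y12.843
G1 X4.426 Y12.843
G1 X4.426 Y29.497
G1 X0.000 Y29.497
G1 X0.000 Y0.000
; layer 2
G0 Z16.124
G0 X0.000 Y0.000
G1 X15.669 Y0.000
G1 X15.669 Y12.843
G1 X4.426 Y12.843
G1 X4.426 Y29.497
G1 X0.000 Y29.497
G1 X0.000 Y0.000
; layer 3
G0 Z24.186
G0 X0.000 Y0.000
G1 X15.669 Y0.000
G1 X15.669 Y12.843
G1 X4.426 Y12.843
G1 X4.426 Y29.497
G1 X0.000 Y29.497
G1 X0.000 Y0.000
M2 ; end

The solid is an L-shaped prism: outer 15.7 × 29.5 mm, arm thicknesses ≈ 12.8 mm (horizontal) and 4.43 mm (vertical), extruded 24.2 mm in z. Slicing at Δz = 8.062 mm — 3 equal slices spanning the solid's height, so layer i sits at z = i·h/3 — gives 3 non-empty perimeters. Each is a 6-segment closed polygon; G0 lifts to the layer z and rapids to the start vertex, then G1 traces the edges.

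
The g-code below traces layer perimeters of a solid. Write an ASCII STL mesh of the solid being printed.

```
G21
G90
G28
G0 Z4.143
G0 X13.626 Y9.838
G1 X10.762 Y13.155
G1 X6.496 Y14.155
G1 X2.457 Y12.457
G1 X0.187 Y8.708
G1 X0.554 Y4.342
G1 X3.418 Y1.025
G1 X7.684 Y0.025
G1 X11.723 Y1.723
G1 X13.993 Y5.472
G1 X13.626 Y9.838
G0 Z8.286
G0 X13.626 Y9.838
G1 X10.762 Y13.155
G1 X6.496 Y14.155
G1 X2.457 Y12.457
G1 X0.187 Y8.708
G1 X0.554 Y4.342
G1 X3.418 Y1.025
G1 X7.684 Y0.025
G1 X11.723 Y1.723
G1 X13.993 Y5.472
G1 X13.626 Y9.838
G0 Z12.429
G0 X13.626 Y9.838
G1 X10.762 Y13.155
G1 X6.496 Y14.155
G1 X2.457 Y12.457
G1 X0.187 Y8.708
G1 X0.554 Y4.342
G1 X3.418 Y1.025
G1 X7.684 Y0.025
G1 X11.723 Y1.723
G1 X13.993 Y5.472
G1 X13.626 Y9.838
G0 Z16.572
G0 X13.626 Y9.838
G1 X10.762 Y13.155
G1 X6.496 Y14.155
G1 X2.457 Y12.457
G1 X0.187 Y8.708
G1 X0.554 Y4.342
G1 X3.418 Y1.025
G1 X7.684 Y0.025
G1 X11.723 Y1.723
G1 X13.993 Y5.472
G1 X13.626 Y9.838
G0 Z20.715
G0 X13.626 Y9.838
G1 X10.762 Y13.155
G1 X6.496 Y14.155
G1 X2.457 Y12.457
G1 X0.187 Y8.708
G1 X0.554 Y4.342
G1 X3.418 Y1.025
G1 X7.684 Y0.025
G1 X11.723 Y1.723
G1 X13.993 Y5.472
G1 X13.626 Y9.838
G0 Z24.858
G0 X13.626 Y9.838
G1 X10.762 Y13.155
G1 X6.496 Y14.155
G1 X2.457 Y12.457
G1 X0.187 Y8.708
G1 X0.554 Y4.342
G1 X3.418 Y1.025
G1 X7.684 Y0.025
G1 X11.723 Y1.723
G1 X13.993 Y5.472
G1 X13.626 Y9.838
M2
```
solid part
  facet normal 0.0000 0.0000 -1.0000
    outer loop
      vertex 6.496 14.155 0.000
      vertex 10.762 13.155 0.000
      vertex 13.626 9.838 0.000
    endloop
  endfacet
  facet normal 0.0000 0.0000 -1.0000
    outer loop
      vertex 2.457 12.457 0.000
      vertex 6.496 14.155 0.000
      vertex 13.626 9.838 0.000
    endloop
  endfacet
  facet normal 0.0000 0.0000 -1.0000
    outer loop
      vertex 0.187 8.708 0.000
      vertex 2.457 12.457 0.000
      vertex 13.626 9.838 0.000
    endloop
  endfacet
  facet normal 0.0000 0.0000 -1.0000
    outer loop
      vertex 0.554 4.342 0.000
      vertex 0.187 8.708 0.000
      vertex 13.626 9.838 0.000
    endloop
  endfacet
  facet normal 0.0000 0.0000 -1.0000
    outer loop
      vertex 3.418 1.025 0.000
      vertex 0.554 4.342 0.000
      vertex 13.626 9.838 0.000
    endloop
  endfacet
  facet normal 0.0000 0.0000 -1.0000
    outer loop
      vertex 7.684 0.025 0.000
      vertex 3.418 1.025 0.000
      vertex 13.626 9.838 0.000
    endloop
  endfacet
  facet normal 0.0000 0.0000 -1.0000
    outer loop
      vertex 11.723 1.723 0.000
      vertex 7.684 0.025 0.000
      vertex 13.626 9.838 0.000
    endloop
  endfacet
  facet normal 0.0000 0.0000 -1.0000
    outer loop
      vertex 13.993 5.472 0.000
      vertex 11.723 1.723 0.000
      vertex 13.626 9.838 0.000
    endloop
  endfacet
  facet normal 0.0000 0.0000 1.0000
    outer loop
      vertex 13.626 9.838 24.858
      vertex 10.762 13.155 24.858
      vertex 6.496 14.155 24.858
    endloop
  endfacet
  facet normal 0.0000 0.0000 1.0000
    outer loop
      vertex 13.626 9.838 24.858
      vertex 6.496 14.155 24.858
      vertex 2.457 12.457 24.858
    endloop
  endfacet
  facet normal 0.0000 0.0000 1.0000
    outer loop
      vertex 13.626 9.838 24.858
      vertex 2.457 12.457 24.858
      vertex 0.187 8.708 24.858
    endloop
  endfacet
  facet normal 0.0000 0.0000 1.0000
    outer loop
      vertex 13.626 9.838 24.858
      vertex 0.187 8.708 24.858
      vertex 0.554 4.342 24.858
    endloop
  endfacet
  facet normal 0.0000 0.0000 1.0000
    outer loop
      vertex 13.626 9.838 24.858
      vertex 0.554 4.342 24.858
      vertex 3.418 1.025 24.858
    endloop
  endfacet
  facet normal 0.0000 0.0000 1.0000
    outer loop
      vertex 13.626 9.838 24.858
      vertex 3.418 1.025 24.858
      vertex 7.684 0.025 24.858
    endloop
  endfacet
  facet normal 0.0000 0.0000 1.0000
    outer loop
      vertex 13.626 9.838 24.858
      vertex 7.684 0.025 24.858
      vertex 11.723 1.723 24.858
    endloop
  endfacet
  facet normal 0.0000 0.0000 1.0000
    outer loop
      vertex 13.626 9.838 24.858
      vertex 11.723 1.723 24.858
      vertex 13.993 5.472 24.858
    endloop
  endfacet
  facet normal 0.7569 0.6535 0.0000
    outer loop
      vertex 13.626 9.838 0.000
      vertex 10.762 13.155 0.000
      vertex 10.762 13.155 24.858
    endloop
  endfacet
  facet normal 0.7569 0.6535 0.0000
    outer loop
      vertex 13.626 9.838 0.000
      vertex 10.762 13.155 24.858
      vertex 13.626 9.838 24.858
    endloop
  endfacet
  facet normal 0.2282 0.9736 0.0000
    outer loop
      vertex 10.762 13.155 0.000
      vertex 6.496 14.155 0.000
      vertex 6.496 14.155 24.858
    endloop
  endfacet
  facet normal 0.2282 0.9736 0.0000
    outer loop
      vertex 10.762 13.155 0.000
      vertex 6.496 14.155 24.858
      vertex 10.762 13.155 24.858
    endloop
  endfacet
  facet normal -0.3875 0.9219 0.0000
    outer loop
      vertex 6.496 14.155 0.000
      vertex 2.457 12.457 0.000
      vertex 2.457 12.457 24.858
    endloop
  endfacet
  facet normal -0.3875 0.9219 0.0000
    outer loop
      vertex 6.496 14.155 0.000
      vertex 2.457 12.457 24.858
      vertex 6.496 14.155 24.858
    endloop
  endfacet
  facet normal -0.8554 0.5179 0.0000
    outer loop
      vertex 2.457 12.457 0.000
      vertex 0.187 8.708 0.000
      vertex 0.187 8.708 24.858
    endloop
  endfacet
  facet normal -0.8554 0.5179 0.0000
    outer loop
      vertex 2.457 12.457 0.000
      vertex 0.187 8.708 24.858
      vertex 2.457 12.457 24.858
    endloop
  endfacet
  facet normal -0.9965 -0.0838 0.0000
    outer loop
      vertex 0.187 8.708 0.000
      vertex 0.554 4.342 0.000
      vertex 0.554 4.342 24.858
    endloop
  endfacet
  facet normal -0.9965 -0.0838 0.0000
    outer loop
      vertex 0.187 8.708 0.000
      vertex 0.554 4.342 24.858
      vertex 0.187 8.708 24.858
    endloop
  endfacet
  facet normal -0.7569 -0.6535 0.0000
    outer loop
      vertex 0.554 4.342 0.000
      vertex 3.418 1.025 0.000
      vertex 3.418 1.025 24.858
    endloop
  endfacet
  facet normal -0.7569 -0.6535 0.0000
    outer loop
      vertex 0.554 4.342 0.000
      vertex 3.418 1.025 24.858
      vertex 0.554 4.342 24.858
    endloop
  endfacet
  facet normal -0.2282 -0.9736 0.0000
    outer loop
      vertex 3.418 1.025 0.000
      vertex 7.684 0.025 0.000
      vertex 7.684 0.025 24.858
    endloop
  endfacet
  facet normal -0.2282 -0.9736 0.0000
    outer loop
      vertex 3.418 1.025 0.000
      vertex 7.684 0.025 24.858
      vertex 3.418 1.025 24.858
    endloop
  endfacet
  facet normal 0.3875 -0.9219 0.0000
    outer loop
      vertex 7.684 0.025 0.000
      vertex 11.723 1.723 0.000
      vertex 11.723 1.723 24.858
    endloop
  endfacet
  facet normal 0.3875 -0.9219 0.0000
    outer loop
      vertex 7.684 0.025 0.000
      vertex 11.723 1.723 24.858
      vertex 7.684 0.025 24.858
    endloop
  endfacet
  facet normal 0.8554 -0.5179 0.0000
    outer loop
      vertex 11.723 1.723 0.000
      vertex 13.993 5.472 0.000
      vertex 13.993 5.472 24.858
    endloop
  endfacet
  facet normal 0.8554 -0.5179 0.0000
    outer loop
      vertex 11.723 1.723 0.000
      vertex 13.993 5.472 24.858
      vertex 11.723 1.723 24.858
    endloop
  endfacet
  facet normal 0.9965 0.0838 0.0000
    outer loop
      vertex 13.993 5.472 0.000
      vertex 13.626 9.838 0.000
      vertex 13.626 9.838 24.858
    endloop
  endfacet
  facet normal 0.9965 0.0838 0.0000
    outer loop
      vertex 13.993 5.472 0.000
      vertex 13.626 9.838 24.858
      vertex 13.993 5.472 24.858
    endloop
  endfacet
endsolid part

The G0 Z moves step by Δz≈4.143 mm. Every layer's G1 loop is the same polygon, so the solid is a straight extrusion of it from z=0 to z≈24.9. Closing with flat bottom and top caps and triangulating gives 36 facets — a regular 10-sided prism (a cylinder approximated with 10 flat sides), circumscribed radius ≈ 7.09 mm, height ≈ 24.9 mm.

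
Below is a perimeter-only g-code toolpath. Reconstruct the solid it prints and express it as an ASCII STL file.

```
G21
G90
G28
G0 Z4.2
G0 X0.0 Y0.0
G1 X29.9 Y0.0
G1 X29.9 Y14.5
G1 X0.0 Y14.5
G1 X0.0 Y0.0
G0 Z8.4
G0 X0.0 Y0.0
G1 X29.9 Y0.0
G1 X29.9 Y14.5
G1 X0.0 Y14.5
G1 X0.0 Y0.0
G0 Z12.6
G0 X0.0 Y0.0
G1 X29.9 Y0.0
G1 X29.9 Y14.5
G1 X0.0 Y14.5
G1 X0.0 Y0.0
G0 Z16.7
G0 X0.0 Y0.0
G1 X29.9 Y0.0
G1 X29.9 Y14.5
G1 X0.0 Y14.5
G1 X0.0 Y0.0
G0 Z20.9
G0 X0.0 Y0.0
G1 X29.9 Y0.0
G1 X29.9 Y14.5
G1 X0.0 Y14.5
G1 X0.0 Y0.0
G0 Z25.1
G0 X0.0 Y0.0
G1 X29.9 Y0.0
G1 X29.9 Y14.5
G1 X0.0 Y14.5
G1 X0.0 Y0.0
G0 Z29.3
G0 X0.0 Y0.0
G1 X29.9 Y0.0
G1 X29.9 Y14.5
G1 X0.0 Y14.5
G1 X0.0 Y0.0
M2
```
solid part
  facet normal 0.0000 0.0000 -1.0000
    outer loop
      vertex 29.9 14.5 0.0
      vertex 29.9 0.0 0.0
      vertex 0.0 0.0 0.0
    endloop
  endfacet
  facet normal 0.0000 0.0000 -1.0000
    outer loop
      vertex 0.0 14.5 0.0
      vertex 29.9 14.5 0.0
      vertex 0.0 0.0 0.0
    endloop
  endfacet
  facet normal 0.0000 0.0000 1.0000
    outer loop
      vertex 0.0 0.0 29.3
      vertex 29.9 0.0 29.3
      vertex 29.9 14.5 29.3
    endloop
  endfacet
  facet normal 0.0000 0.0000 1.0000
    outer loop
      vertex 0.0 0.0 29.3
      vertex 29.9 14.5 29.3
      vertex 0.0 14.5 29.3
    endloop
  endfacet
  facet normal 0.0000 -1.0000 0.0000
    outer loop
      vertex 0.0 0.0 0.0
      vertex 29.9 0.0 0.0
      vertex 29.9 0.0 29.3
    endloop
  endfacet
  facet normal 0.0000 -1.0000 0.0000
    outer loop
      vertex 0.0 0.0 0.0
      vertex 29.9 0.0 29.3
      vertex 0.0 0.0 29.3
    endloop
  endfacet
  facet normal 0.0000 1.0000 0.0000
    outer loop
      vertex 29.9 14.5 29.3
      vertex 29.9 14.5 0.0
      vertex 0.0 14.5 0.0
    endloop
  endfacet
  facet normal 0.0000 1.0000 0.0000
    outer loop
      vertex 0.0 14.5 29.3
      vertex 29.9 14.5 29.3
      vertex 0.0 14.5 0.0
    endloop
  endfacet
  facet normal -1.0000 0.0000 0.0000
    outer loop
      vertex 0.0 14.5 29.3
      vertex 0.0 14.5 0.0
      vertex 0.0 0.0 0.0
    endloop
  endfacet
  facet normal -1.0000 0.0000 0.0000
    outer loop
      vertex 0.0 0.0 29.3
      vertex 0.0 14.5 29.3
      vertex 0.0 0.0 0.0
    endloop
  endfacet
  facet normal 1.0000 0.0000 0.0000
    outer loop
      vertex 29.9 0.0 0.0
      vertex 29.9 14.5 0.0
      vertex 29.9 14.5 29.3
    endloop
  endfacet
  facet normal 1.0000 0.0000 0.0000
    outer loop
      vertex 29.9 0.0 0.0
      vertex 29.9 14.5 29.3
      vertex 29.9 0.0 29.3
    endloop
  endfacet
endsolid part

The G0 Z moves step by Δz≈4.2 mm. Every layer's G1 loop is the same polygon, so the solid is a straight extrusion of it from z=0 to z≈29.3. Closing with flat bottom and top caps and triangulating gives 12 facets — a rectangular box, roughly 29.9 × 14.5 mm footprint and 29.3 mm tall.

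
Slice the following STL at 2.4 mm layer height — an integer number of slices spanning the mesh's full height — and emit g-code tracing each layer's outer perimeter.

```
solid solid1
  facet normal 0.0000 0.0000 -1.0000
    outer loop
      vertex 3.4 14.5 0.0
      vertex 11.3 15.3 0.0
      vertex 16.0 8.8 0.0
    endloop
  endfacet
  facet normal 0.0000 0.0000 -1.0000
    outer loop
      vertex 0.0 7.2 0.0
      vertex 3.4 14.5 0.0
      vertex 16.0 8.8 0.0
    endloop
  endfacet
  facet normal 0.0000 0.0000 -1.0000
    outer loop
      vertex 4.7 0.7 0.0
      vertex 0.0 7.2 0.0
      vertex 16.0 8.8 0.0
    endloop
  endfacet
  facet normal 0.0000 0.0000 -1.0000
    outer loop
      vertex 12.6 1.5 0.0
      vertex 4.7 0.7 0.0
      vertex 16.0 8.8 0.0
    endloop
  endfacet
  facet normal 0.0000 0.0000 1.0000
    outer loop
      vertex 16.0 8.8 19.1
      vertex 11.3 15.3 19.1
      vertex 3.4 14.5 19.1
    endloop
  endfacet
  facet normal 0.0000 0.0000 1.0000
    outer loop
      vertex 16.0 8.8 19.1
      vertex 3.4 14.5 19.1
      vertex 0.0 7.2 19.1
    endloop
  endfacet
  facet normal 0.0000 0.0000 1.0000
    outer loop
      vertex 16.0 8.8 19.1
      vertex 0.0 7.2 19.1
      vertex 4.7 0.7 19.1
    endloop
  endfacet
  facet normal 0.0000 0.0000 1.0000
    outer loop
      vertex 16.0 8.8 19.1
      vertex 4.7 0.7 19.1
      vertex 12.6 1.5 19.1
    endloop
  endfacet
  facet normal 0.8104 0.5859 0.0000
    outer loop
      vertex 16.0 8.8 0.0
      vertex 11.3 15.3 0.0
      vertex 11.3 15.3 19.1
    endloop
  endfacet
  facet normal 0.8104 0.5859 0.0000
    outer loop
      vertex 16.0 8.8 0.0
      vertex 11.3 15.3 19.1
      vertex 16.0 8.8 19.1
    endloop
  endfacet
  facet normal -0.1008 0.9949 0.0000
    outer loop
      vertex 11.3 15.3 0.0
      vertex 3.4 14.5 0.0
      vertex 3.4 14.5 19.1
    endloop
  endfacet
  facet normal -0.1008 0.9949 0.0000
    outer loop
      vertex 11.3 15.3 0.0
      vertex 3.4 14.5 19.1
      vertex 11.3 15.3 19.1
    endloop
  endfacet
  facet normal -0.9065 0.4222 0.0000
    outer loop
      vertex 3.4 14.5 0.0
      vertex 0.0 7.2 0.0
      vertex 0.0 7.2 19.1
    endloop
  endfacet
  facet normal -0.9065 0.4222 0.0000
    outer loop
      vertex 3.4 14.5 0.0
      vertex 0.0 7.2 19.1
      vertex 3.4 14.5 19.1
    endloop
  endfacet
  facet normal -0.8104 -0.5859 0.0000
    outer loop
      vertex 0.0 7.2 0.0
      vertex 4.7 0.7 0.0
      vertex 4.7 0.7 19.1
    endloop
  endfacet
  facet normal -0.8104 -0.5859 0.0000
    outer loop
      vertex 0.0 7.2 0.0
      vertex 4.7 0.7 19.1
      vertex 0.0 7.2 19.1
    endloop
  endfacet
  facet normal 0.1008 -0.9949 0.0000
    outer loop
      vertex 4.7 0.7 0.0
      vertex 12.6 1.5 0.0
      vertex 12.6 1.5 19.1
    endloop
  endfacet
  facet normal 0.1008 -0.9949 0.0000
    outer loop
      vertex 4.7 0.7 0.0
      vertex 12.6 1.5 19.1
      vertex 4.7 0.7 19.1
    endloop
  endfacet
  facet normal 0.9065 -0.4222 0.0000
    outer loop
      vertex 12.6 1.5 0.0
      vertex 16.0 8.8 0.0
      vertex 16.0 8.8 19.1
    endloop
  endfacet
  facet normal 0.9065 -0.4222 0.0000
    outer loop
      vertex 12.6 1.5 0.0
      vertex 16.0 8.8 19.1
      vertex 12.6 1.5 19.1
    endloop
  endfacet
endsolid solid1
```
; perimeter-only toolpath
G21 ; units = mm
G90 ; absolute positioning
G28 ; home
; layer 1
G0 Z2.4
G0 X16.0 Y8.8
G1 X11.3 Y15.3
G1 X3.4 Y14.5
G1 X0.0 Y7.2
G1 X4.7 Y0.7
G1 X12.6 Y1.5
G1 X16.0 Y8.8
; layer 2
G0 Z4.8
G0 X16.0 Y8.8
G1 X11.3 Y15.3
G1 X3.4 Y14.5
G1 X0.0 Y7.2
G1 X4.7 Y0.7
G1 X12.6 Y1.5
G1 X16.0 Y8.8
; layer 3
G0 Z7.2
G0 X16.0 Y8.8
G1 X11.3 Y15.3
G1 X3.4 Y14.5
G1 X0.0 Y7.2
G1 X4.7 Y0.7
G1 X12.6 Y1.5
G1 X16.0 Y8.8
; layer 4
G0 Z9.6
G0 X16.0 Y8.8
G1 X11.3 Y15.3
G1 X3.4 Y14.5
G1 X0.0 Y7.2
G1 X4.7 Y0.7
G1 X12.6 Y1.5
G1 X16.0 Y8.8
; layer 5
G0 Z11.9
G0 X16.0 Y8.8
G1 X11.3 Y15.3
G1 X3.4 Y14.5
G1 X0.0 Y7.2
G1 X4.7 Y0.7
G1 X12.6 Y1.5
G1 X16.0 Y8.8
; layer 6
G0 Z14.3
G0 X16.0 Y8.8
G1 X11.3 Y15.3
G1 X3.4 Y14.5
G1 X0.0 Y7.2
G1 X4.7 Y0.7
G1 X12.6 Y1.5
G1 X16.0 Y8.8
; layer 7
G0 Z16.7
G0 X16.0 Y8.8
G1 X11.3 Y15.3
G1 X3.4 Y14.5
G1 X0.0 Y7.2
G1 X4.7 Y0.7
G1 X12.6 Y1.5
G1 X16.0 Y8.8
; layer 8
G0 Z19.1
G0 X16.0 Y8.8
G1 X11.3 Y15.3
G1 X3.4 Y14.5
G1 X0.0 Y7.2
G1 X4.7 Y0.7
G1 X12.6 Y1.5
G1 X16.0 Y8.8
M2 ; end

The solid is a regular 6-sided prism (a cylinder approximated with 6 flat sides), circumscribed radius ≈ 8 mm, height ≈ 19.1 mm. Slicing at Δz = 2.4 mm — 8 equal slices spanning the solid's height, so layer i sits at z = i·h/8 — gives 8 non-empty perimeters. Each is a 6-segment closed polygon; G0 lifts to the layer z and rapids to the start vertex, then G1 traces the edges.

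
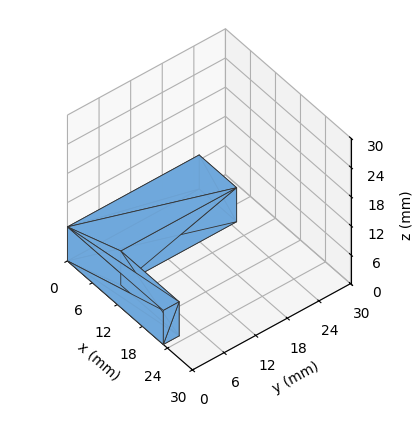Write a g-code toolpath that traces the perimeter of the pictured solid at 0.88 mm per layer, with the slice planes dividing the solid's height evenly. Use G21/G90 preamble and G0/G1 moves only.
Reading the render: the shape is an L-shaped prism: outer 23 × 25 mm, arm thicknesses ≈ 3 mm (horizontal) and 9 mm (vertical), extruded 7 mm in z (dimensions read to the nearest mm from the axis ticks). For the g-code, the solid's height is divided into equal slices at the stated Δz and each level perimeter traced with G1 moves after a G0 lift.

; perimeter-only toolpath
G21 ; units = mm
G90 ; absolute positioning
G28 ; home
; layer 1
G0 Z0.88
G0 X0.00 Y0.00
G1 X23.00 Y0.00
G1 X23.00 Y3.00
G1 X9.00 Y3.00
G1 X9.00 Y25.00
G1 X0.00 Y25.00
G1 X0.00 Y0.00
; layer 2
G0 Z1.75
G0 X0.00 Y0.00
G1 X23.00 Y0.00
G1 X23.00 Y3.00
G1 X9.00 Y3.00
G1 X9.00 Y25.00
G1 X0.00 Y25.00
G1 X0.00 Y0.00
; layer 3
G0 Z2.62
G0 X0.00 Y0.00
G1 X23.00 Y0.00
G1 X23.00 Y3.00
G1 X9.00 Y3.00
G1 X9.00 Y25.00
G1 X0.00 Y25.00
G1 X0.00 Y0.00
; layer 4
G0 Z3.50
G0 X0.00 Y0.00
G1 X23.00 Y0.00
G1 X23.00 Y3.00
G1 X9.00 Y3.00
G1 X9.00 Y25.00
G1 X0.00 Y25.00
G1 X0.00 Y0.00
; layer 5
G0 Z4.38
G0 X0.00 Y0.00
G1 X23.00 Y0.00
G1 X23.00 Y3.00
G1 X9.00 Y3.00
G1 X9.00 Y25.00
G1 X0.00 Y25.00
G1 X0.00 Y0.00
; layer 6
G0 Z5.25
G0 X0.00 Y0.00
G1 X23.00 Y0.00
G1 X23.00 Y3.00
G1 X9.00 Y3.00
G1 X9.00 Y25.00
G1 X0.00 Y25.00
G1 X0.00 Y0.00
; layer 7
G0 Z6.12
G0 X0.00 Y0.00
G1 X23.00 Y0.00
G1 X23.00 Y3.00
G1 X9.00 Y3.00
G1 X9.00 Y25.00
G1 X0.00 Y25.00
G1 X0.00 Y0.00
; layer 8
G0 Z7.00
G0 X0.00 Y0.00
G1 X23.00 Y0.00
G1 X23.00 Y3.00
G1 X9.00 Y3.00
G1 X9.00 Y25.00
G1 X0.00 Y25.00
G1 X0.00 Y0.00
M2 ; end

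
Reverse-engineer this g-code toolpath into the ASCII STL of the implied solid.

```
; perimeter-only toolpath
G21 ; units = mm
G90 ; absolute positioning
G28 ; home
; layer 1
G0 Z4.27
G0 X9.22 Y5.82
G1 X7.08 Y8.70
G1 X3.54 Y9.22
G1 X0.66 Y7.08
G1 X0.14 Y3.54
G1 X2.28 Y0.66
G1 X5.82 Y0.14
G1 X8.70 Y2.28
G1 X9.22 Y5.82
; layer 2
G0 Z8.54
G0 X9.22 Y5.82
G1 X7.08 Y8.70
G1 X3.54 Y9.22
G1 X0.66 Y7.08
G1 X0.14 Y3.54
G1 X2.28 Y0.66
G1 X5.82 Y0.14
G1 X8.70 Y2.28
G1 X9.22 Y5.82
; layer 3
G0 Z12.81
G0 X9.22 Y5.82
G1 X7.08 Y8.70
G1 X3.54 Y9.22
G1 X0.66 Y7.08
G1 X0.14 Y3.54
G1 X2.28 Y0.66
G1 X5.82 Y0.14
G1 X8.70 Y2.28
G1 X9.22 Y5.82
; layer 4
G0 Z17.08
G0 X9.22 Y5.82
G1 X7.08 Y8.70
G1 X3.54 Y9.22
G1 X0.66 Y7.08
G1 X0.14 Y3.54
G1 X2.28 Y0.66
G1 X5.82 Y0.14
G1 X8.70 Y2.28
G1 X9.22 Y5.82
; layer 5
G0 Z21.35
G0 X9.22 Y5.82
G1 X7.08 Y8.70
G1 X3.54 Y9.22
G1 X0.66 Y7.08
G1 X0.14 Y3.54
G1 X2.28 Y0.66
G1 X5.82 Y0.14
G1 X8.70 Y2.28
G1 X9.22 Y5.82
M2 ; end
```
solid part
  facet normal 0.0000 0.0000 -1.0000
    outer loop
      vertex 3.54 9.22 0.00
      vertex 7.08 8.70 0.00
      vertex 9.22 5.82 0.00
    endloop
  endfacet
  facet normal 0.0000 0.0000 -1.0000
    outer loop
      vertex 0.66 7.08 0.00
      vertex 3.54 9.22 0.00
      vertex 9.22 5.82 0.00
    endloop
  endfacet
  facet normal 0.0000 0.0000 -1.0000
    outer loop
      vertex 0.14 3.54 0.00
      vertex 0.66 7.08 0.00
      vertex 9.22 5.82 0.00
    endloop
  endfacet
  facet normal 0.0000 0.0000 -1.0000
    outer loop
      vertex 2.28 0.66 0.00
      vertex 0.14 3.54 0.00
      vertex 9.22 5.82 0.00
    endloop
  endfacet
  facet normal 0.0000 0.0000 -1.0000
    outer loop
      vertex 5.82 0.14 0.00
      vertex 2.28 0.66 0.00
      vertex 9.22 5.82 0.00
    endloop
  endfacet
  facet normal 0.0000 0.0000 -1.0000
    outer loop
      vertex 8.70 2.28 0.00
      vertex 5.82 0.14 0.00
      vertex 9.22 5.82 0.00
    endloop
  endfacet
  facet normal 0.0000 0.0000 1.0000
    outer loop
      vertex 9.22 5.82 21.35
      vertex 7.08 8.70 21.35
      vertex 3.54 9.22 21.35
    endloop
  endfacet
  facet normal 0.0000 0.0000 1.0000
    outer loop
      vertex 9.22 5.82 21.35
      vertex 3.54 9.22 21.35
      vertex 0.66 7.08 21.35
    endloop
  endfacet
  facet normal 0.0000 0.0000 1.0000
    outer loop
      vertex 9.22 5.82 21.35
      vertex 0.66 7.08 21.35
      vertex 0.14 3.54 21.35
    endloop
  endfacet
  facet normal 0.0000 0.0000 1.0000
    outer loop
      vertex 9.22 5.82 21.35
      vertex 0.14 3.54 21.35
      vertex 2.28 0.66 21.35
    endloop
  endfacet
  facet normal 0.0000 0.0000 1.0000
    outer loop
      vertex 9.22 5.82 21.35
      vertex 2.28 0.66 21.35
      vertex 5.82 0.14 21.35
    endloop
  endfacet
  facet normal 0.0000 0.0000 1.0000
    outer loop
      vertex 9.22 5.82 21.35
      vertex 5.82 0.14 21.35
      vertex 8.70 2.28 21.35
    endloop
  endfacet
  facet normal 0.8027 0.5964 0.0000
    outer loop
      vertex 9.22 5.82 0.00
      vertex 7.08 8.70 0.00
      vertex 7.08 8.70 21.35
    endloop
  endfacet
  facet normal 0.8027 0.5964 0.0000
    outer loop
      vertex 9.22 5.82 0.00
      vertex 7.08 8.70 21.35
      vertex 9.22 5.82 21.35
    endloop
  endfacet
  facet normal 0.1453 0.9894 0.0000
    outer loop
      vertex 7.08 8.70 0.00
      vertex 3.54 9.22 0.00
      vertex 3.54 9.22 21.35
    endloop
  endfacet
  facet normal 0.1453 0.9894 0.0000
    outer loop
      vertex 7.08 8.70 0.00
      vertex 3.54 9.22 21.35
      vertex 7.08 8.70 21.35
    endloop
  endfacet
  facet normal -0.5964 0.8027 0.0000
    outer loop
      vertex 3.54 9.22 0.00
      vertex 0.66 7.08 0.00
      vertex 0.66 7.08 21.35
    endloop
  endfacet
  facet normal -0.5964 0.8027 0.0000
    outer loop
      vertex 3.54 9.22 0.00
      vertex 0.66 7.08 21.35
      vertex 3.54 9.22 21.35
    endloop
  endfacet
  facet normal -0.9894 0.1453 0.0000
    outer loop
      vertex 0.66 7.08 0.00
      vertex 0.14 3.54 0.00
      vertex 0.14 3.54 21.35
    endloop
  endfacet
  facet normal -0.9894 0.1453 0.0000
    outer loop
      vertex 0.66 7.08 0.00
      vertex 0.14 3.54 21.35
      vertex 0.66 7.08 21.35
    endloop
  endfacet
  facet normal -0.8027 -0.5964 0.0000
    outer loop
      vertex 0.14 3.54 0.00
      vertex 2.28 0.66 0.00
      vertex 2.28 0.66 21.35
    endloop
  endfacet
  facet normal -0.8027 -0.5964 0.0000
    outer loop
      vertex 0.14 3.54 0.00
      vertex 2.28 0.66 21.35
      vertex 0.14 3.54 21.35
    endloop
  endfacet
  facet normal -0.1453 -0.9894 0.0000
    outer loop
      vertex 2.28 0.66 0.00
      vertex 5.82 0.14 0.00
      vertex 5.82 0.14 21.35
    endloop
  endfacet
  facet normal -0.1453 -0.9894 0.0000
    outer loop
      vertex 2.28 0.66 0.00
      vertex 5.82 0.14 21.35
      vertex 2.28 0.66 21.35
    endloop
  endfacet
  facet normal 0.5964 -0.8027 0.0000
    outer loop
      vertex 5.82 0.14 0.00
      vertex 8.70 2.28 0.00
      vertex 8.70 2.28 21.35
    endloop
  endfacet
  facet normal 0.5964 -0.8027 0.0000
    outer loop
      vertex 5.82 0.14 0.00
      vertex 8.70 2.28 21.35
      vertex 5.82 0.14 21.35
    endloop
  endfacet
  facet normal 0.9894 -0.1453 0.0000
    outer loop
      vertex 8.70 2.28 0.00
      vertex 9.22 5.82 0.00
      vertex 9.22 5.82 21.35
    endloop
  endfacet
  facet normal 0.9894 -0.1453 0.0000
    outer loop
      vertex 8.70 2.28 0.00
      vertex 9.22 5.82 21.35
      vertex 8.70 2.28 21.35
    endloop
  endfacet
endsolid part

The G0 Z moves step by Δz≈4.27 mm. Every layer's G1 loop is the same polygon, so the solid is a straight extrusion of it from z=0 to z≈21.4. Closing with flat bottom and top caps and triangulating gives 28 facets — a regular 8-sided prism (a cylinder approximated with 8 flat sides), circumscribed radius ≈ 4.68 mm, height ≈ 21.4 mm.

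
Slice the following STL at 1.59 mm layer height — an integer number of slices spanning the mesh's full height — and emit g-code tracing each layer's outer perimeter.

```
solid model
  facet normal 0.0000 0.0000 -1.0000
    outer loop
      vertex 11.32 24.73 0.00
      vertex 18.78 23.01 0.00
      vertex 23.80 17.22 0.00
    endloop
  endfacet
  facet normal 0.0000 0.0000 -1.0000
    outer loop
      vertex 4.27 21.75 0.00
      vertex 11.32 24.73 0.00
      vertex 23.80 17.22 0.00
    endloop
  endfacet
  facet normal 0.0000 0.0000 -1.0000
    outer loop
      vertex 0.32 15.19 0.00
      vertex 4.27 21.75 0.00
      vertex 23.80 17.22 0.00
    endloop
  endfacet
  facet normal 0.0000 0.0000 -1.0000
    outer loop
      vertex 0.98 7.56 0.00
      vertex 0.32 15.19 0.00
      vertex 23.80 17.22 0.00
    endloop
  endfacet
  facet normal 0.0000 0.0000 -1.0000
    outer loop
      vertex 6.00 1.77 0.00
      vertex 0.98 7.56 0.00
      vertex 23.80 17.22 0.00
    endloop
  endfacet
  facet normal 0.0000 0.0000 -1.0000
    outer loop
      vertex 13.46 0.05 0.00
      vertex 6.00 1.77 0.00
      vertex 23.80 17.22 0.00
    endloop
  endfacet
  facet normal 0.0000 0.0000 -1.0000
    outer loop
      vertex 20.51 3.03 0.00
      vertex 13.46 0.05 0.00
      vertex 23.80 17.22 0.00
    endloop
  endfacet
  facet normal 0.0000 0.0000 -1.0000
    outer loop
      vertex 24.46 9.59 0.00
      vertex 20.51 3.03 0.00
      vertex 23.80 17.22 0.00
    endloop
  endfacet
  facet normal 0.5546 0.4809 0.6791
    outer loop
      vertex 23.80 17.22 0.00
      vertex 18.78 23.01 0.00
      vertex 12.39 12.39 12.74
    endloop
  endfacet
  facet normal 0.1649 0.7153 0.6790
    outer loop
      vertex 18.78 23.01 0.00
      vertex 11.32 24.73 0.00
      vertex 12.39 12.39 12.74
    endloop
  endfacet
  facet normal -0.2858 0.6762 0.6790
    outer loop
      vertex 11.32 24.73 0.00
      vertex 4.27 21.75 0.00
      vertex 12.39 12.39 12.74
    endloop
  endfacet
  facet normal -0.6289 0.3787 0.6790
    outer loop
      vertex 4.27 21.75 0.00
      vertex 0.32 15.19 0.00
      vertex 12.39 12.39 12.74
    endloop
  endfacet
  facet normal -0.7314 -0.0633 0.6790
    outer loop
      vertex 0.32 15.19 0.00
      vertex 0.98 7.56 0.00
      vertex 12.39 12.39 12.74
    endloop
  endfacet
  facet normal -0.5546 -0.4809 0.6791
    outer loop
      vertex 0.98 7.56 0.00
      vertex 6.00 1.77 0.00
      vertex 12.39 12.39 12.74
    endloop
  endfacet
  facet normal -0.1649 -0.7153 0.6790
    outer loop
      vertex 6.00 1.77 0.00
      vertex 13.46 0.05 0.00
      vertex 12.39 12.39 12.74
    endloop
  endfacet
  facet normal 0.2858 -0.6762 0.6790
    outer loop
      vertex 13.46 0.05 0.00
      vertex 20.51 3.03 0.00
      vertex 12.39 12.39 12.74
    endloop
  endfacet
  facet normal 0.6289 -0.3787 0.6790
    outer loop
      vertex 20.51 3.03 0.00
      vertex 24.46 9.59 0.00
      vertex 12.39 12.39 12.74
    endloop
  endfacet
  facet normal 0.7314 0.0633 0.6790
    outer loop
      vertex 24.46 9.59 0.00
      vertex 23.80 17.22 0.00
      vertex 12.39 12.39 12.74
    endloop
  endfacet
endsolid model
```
; perimeter-only toolpath
G21 ; units = mm
G90 ; absolute positioning
G28 ; home
; layer 1
G0 Z1.59
G0 X22.37 Y16.62
G1 X17.98 Y21.68
G1 X11.45 Y23.19
G1 X5.29 Y20.58
G1 X1.83 Y14.84
G1 X2.41 Y8.16
G1 X6.80 Y3.10
G1 X13.33 Y1.59
G1 X19.50 Y4.20
G1 X22.95 Y9.94
G1 X22.37 Y16.62
; layer 2
G0 Z3.19
G0 X20.95 Y16.01
G1 X17.18 Y20.36
G1 X11.59 Y21.64
G1 X6.30 Y19.41
G1 X3.34 Y14.49
G1 X3.83 Y8.77
G1 X7.60 Y4.43
G1 X13.19 Y3.14
G1 X18.48 Y5.37
G1 X21.44 Y10.29
G1 X20.95 Y16.01
; layer 3
G0 Z4.78
G0 X19.52 Y15.41
G1 X16.38 Y19.03
G1 X11.72 Y20.10
G1 X7.31 Y18.24
G1 X4.85 Y14.14
G1 X5.26 Y9.37
G1 X8.40 Y5.75
G1 X13.06 Y4.68
G1 X17.47 Y6.54
G1 X19.93 Y10.64
G1 X19.52 Y15.41
; layer 4
G0 Z6.37
G0 X18.09 Y14.80
G1 X15.59 Y17.70
G1 X11.86 Y18.56
G1 X8.33 Y17.07
G1 X6.36 Y13.79
G1 X6.69 Y9.97
G1 X9.20 Y7.08
G1 X12.93 Y6.22
G1 X16.45 Y7.71
G1 X18.43 Y10.99
G1 X18.09 Y14.80
; layer 5
G0 Z7.96
G0 X16.67 Y14.20
G1 X14.79 Y16.37
G1 X11.99 Y17.02
G1 X9.35 Y15.90
G1 X7.86 Y13.44
G1 X8.11 Y10.58
G1 X9.99 Y8.41
G1 X12.79 Y7.76
G1 X15.44 Y8.88
G1 X16.92 Y11.34
G1 X16.67 Y14.20
; layer 6
G0 Z9.55
G0 X15.24 Y13.60
G1 X13.99 Y15.05
G1 X12.12 Y15.48
G1 X10.36 Y14.73
G1 X9.37 Y13.09
G1 X9.54 Y11.18
G1 X10.79 Y9.74
G1 X12.66 Y9.30
G1 X14.42 Y10.05
G1 X15.41 Y11.69
G1 X15.24 Y13.60
; layer 7
G0 Z11.15
G0 X13.82 Y12.99
G1 X13.19 Y13.72
G1 X12.26 Y13.93
G1 X11.38 Y13.56
G1 X10.88 Y12.74
G1 X10.96 Y11.79
G1 X11.59 Y11.06
G1 X12.52 Y10.85
G1 X13.41 Y11.22
G1 X13.90 Y12.04
G1 X13.82 Y12.99
M2 ; end

The solid is a regular 10-sided pyramid, base circumscribed radius ≈ 12.4 mm, apex at z ≈ 12.7 mm. Slicing at Δz = 1.59 mm — 8 equal slices spanning the solid's height, so layer i sits at z = i·h/8 — gives 7 non-empty perimeters. Each is a 10-segment closed polygon; G0 lifts to the layer z and rapids to the start vertex, then G1 traces the edges. The cross-section shrinks linearly with z (the slice at the apex is degenerate and omitted).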